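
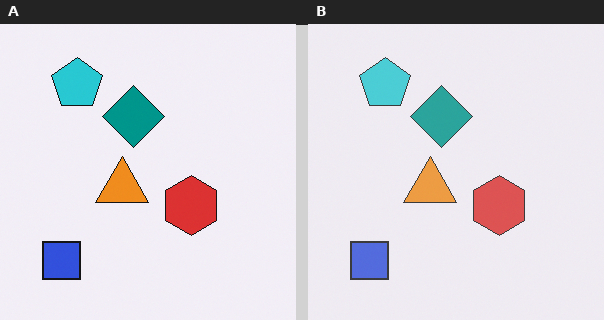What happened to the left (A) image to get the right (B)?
It was given slightly reduced contrast.

Tones are pushed toward mid-grey across the whole image — a global contrast change.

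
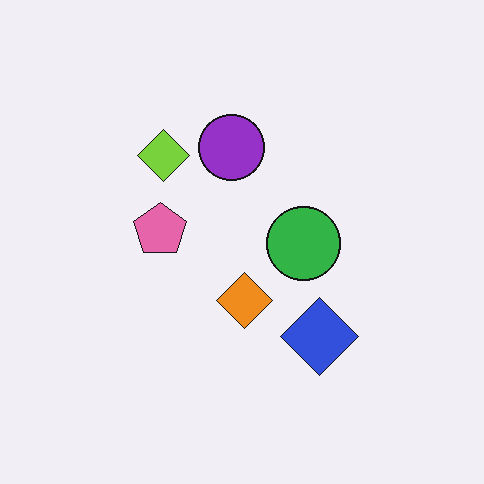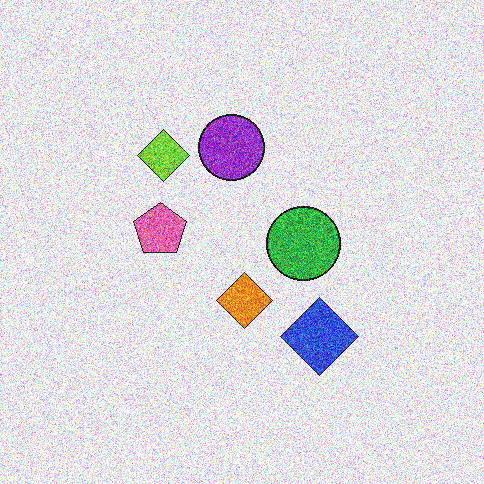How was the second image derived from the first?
Degraded with a thick layer of grain.

Random speckle covers the whole image, including the flat background.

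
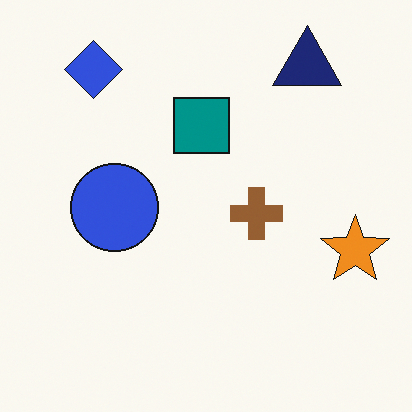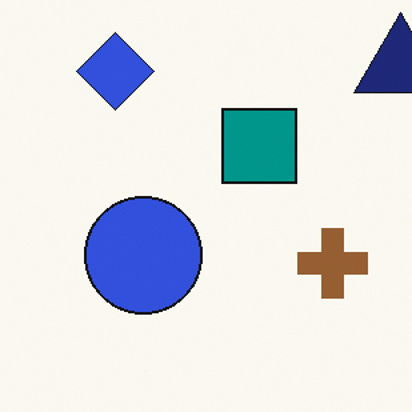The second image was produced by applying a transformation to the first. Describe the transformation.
This is the original image cropped to a modestly smaller region and rescaled.

The visible shapes are larger and the field of view is narrower; shapes near the original edges may be partly or wholly outside the frame — a crop-and-rescale.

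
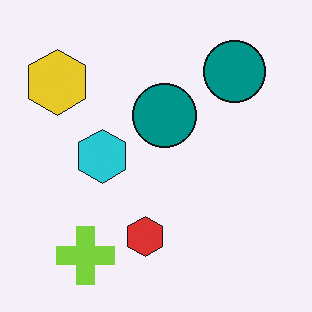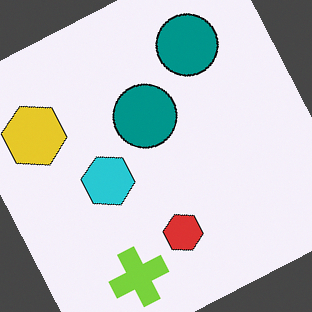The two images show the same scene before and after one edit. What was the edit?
This is the original image rotated counter-clockwise by a clearly visible amount.

Every shape is tilted by the same angle and the image corners show triangular fill wedges — a whole-image rotation by a non-right angle.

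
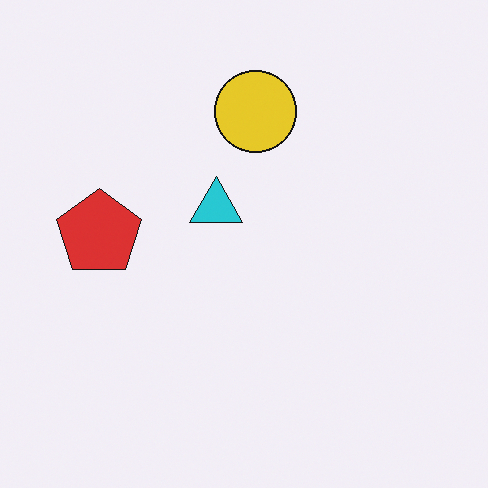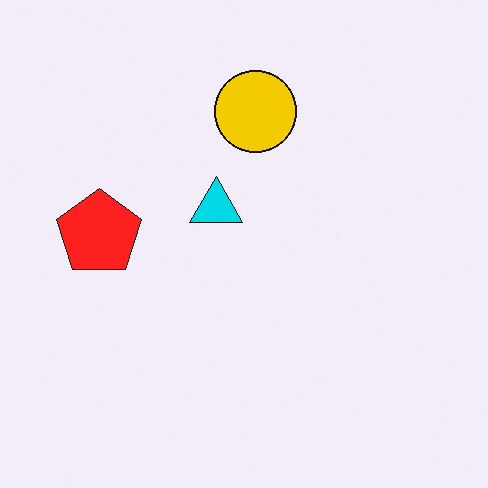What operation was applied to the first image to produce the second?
This is the original image slightly oversaturated.

All colors are more vivid — a global saturation change.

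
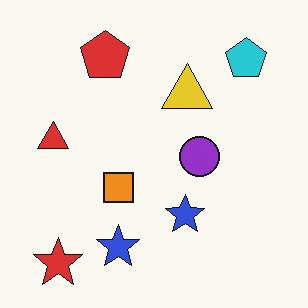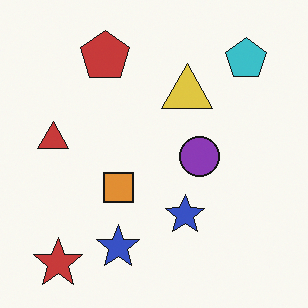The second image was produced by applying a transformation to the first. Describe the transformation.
The transformation is: slightly desaturated.

All colors are more muted and greyish — a global saturation change.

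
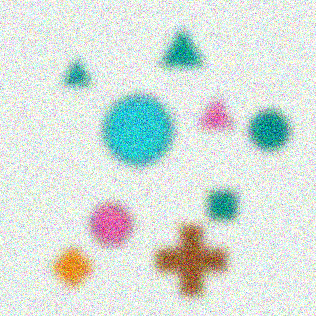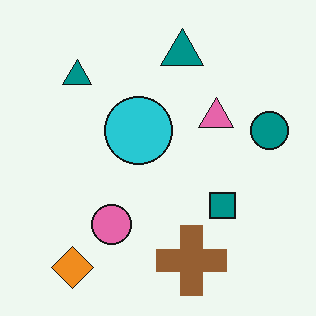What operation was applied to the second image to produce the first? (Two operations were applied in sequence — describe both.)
Strongly gaussian-blurred, then degraded with a thick layer of grain.

Shape edges and outlines are uniformly softened across the whole image. Random speckle covers the whole image, including the flat background.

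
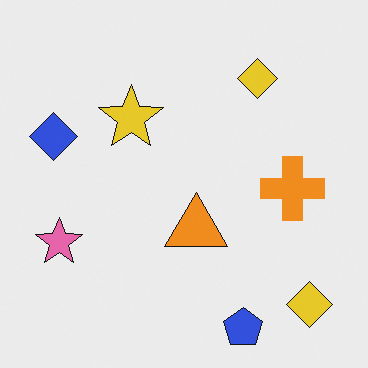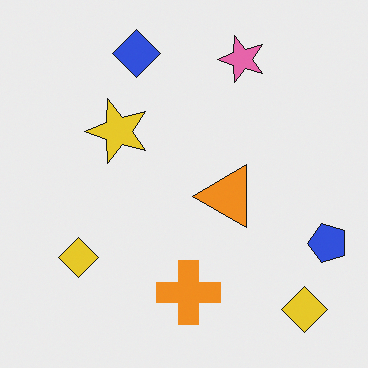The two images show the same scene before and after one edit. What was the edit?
Transposed (reflected across the top-left ↔ bottom-right diagonal).

Shapes have swapped their row and column positions — what was in the top-right is now in the bottom-left — a diagonal reflection.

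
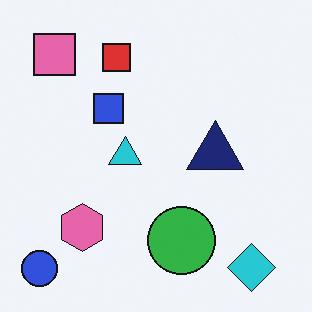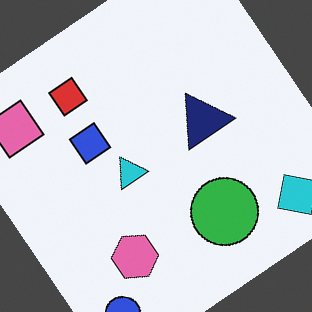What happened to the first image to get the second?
It was rotated counter-clockwise by a large amount — several tens of degrees.

Every shape is tilted by the same angle and the image corners show triangular fill wedges — a whole-image rotation by a non-right angle.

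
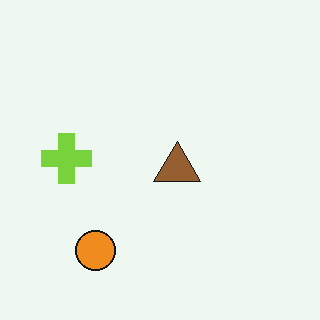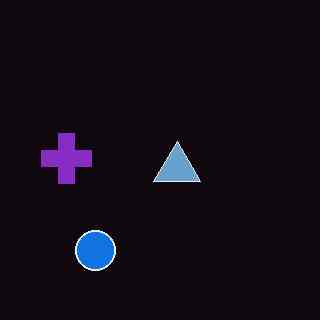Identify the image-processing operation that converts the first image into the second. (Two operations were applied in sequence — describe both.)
The transformation is: color-inverted (negative), then given moderate JPEG compression.

The light background has become dark and every shape's color is its complement — a photographic negative. Blocky 8×8 compression artifacts appear around shape edges and the flat background shows ringing — characteristic JPEG degradation.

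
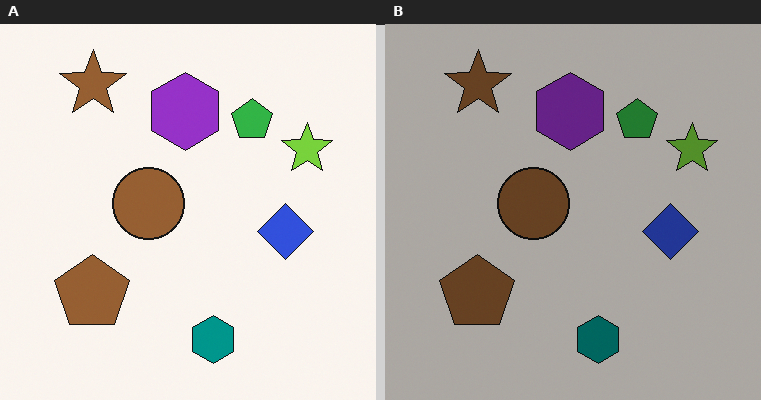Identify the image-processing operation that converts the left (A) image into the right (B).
The right (B) image is the left (A) noticeably darkened.

Every pixel — background and shapes alike — is uniformly darkened.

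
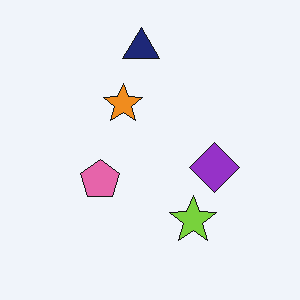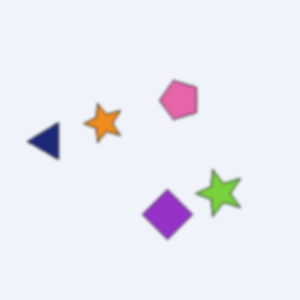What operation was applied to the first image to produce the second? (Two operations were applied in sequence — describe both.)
The image was slightly softened, then transposed (reflected across the top-left ↔ bottom-right diagonal).

Shape edges and outlines are uniformly softened across the whole image. Shapes have swapped their row and column positions — what was in the top-right is now in the bottom-left — a diagonal reflection.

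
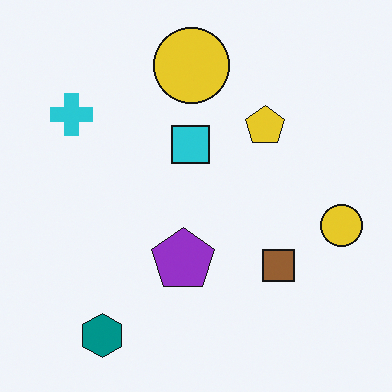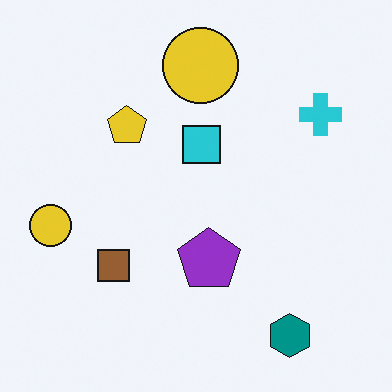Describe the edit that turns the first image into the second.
Flipped horizontally (left ↔ right).

The cyan cross is in the top-left of the first image and the top-right of the second — shapes on opposite sides of the vertical midline have swapped in a mirror flip.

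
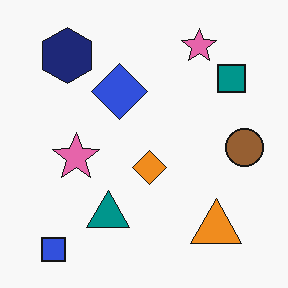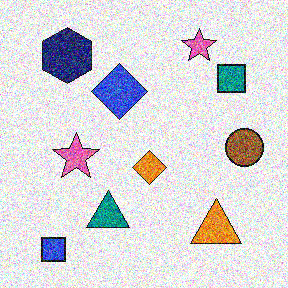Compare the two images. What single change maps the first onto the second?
It was degraded with strong gaussian noise.

Random speckle covers the whole image, including the flat background.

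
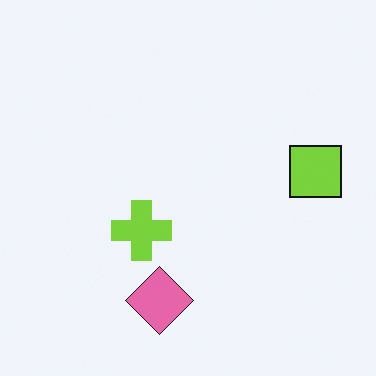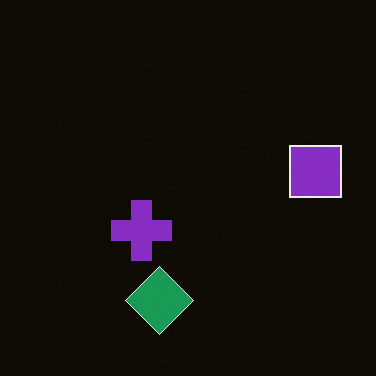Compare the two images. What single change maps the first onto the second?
It was color-inverted (negative).

The light background has become dark and every shape's color is its complement — a photographic negative.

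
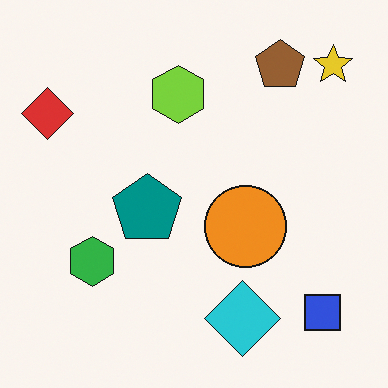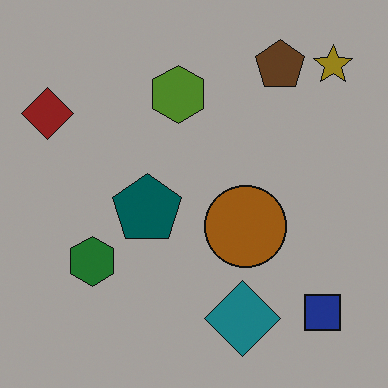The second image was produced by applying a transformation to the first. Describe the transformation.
The transformation is: noticeably darkened.

Every pixel — background and shapes alike — is uniformly darkened.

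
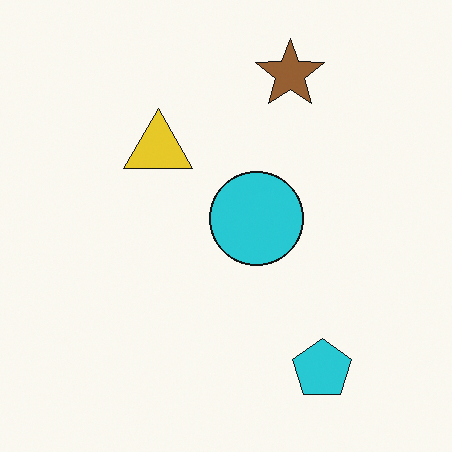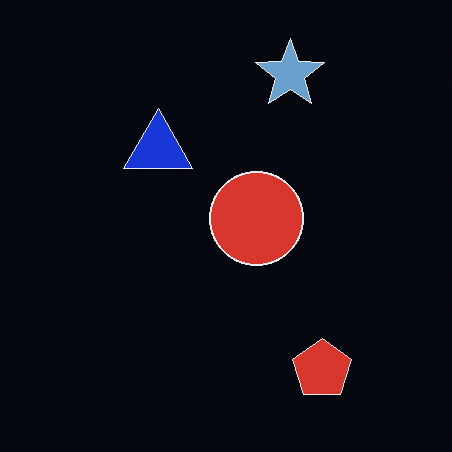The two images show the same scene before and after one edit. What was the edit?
It was color-inverted (negative).

The light background has become dark and every shape's color is its complement — a photographic negative.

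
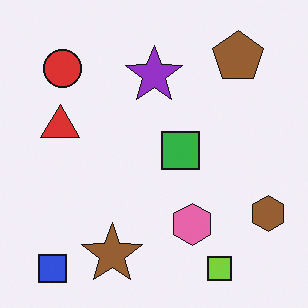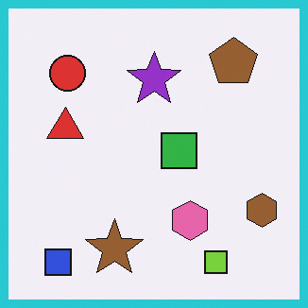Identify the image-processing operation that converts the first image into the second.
The transformation is: framed with a cyan border.

A solid cyan frame runs around the edge of the second image, with the content slightly shrunk inside it.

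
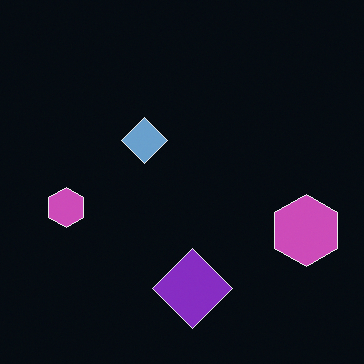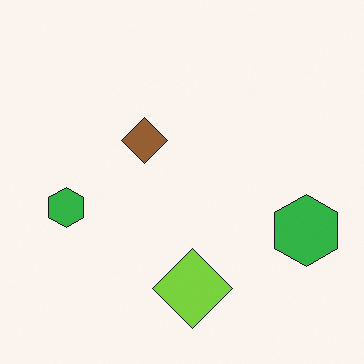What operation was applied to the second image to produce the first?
This is the original image color-inverted (negative).

The light background has become dark and every shape's color is its complement — a photographic negative.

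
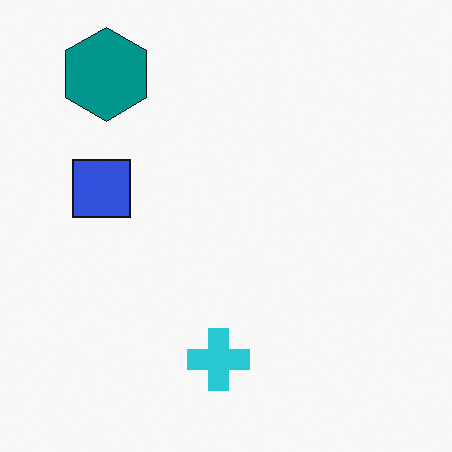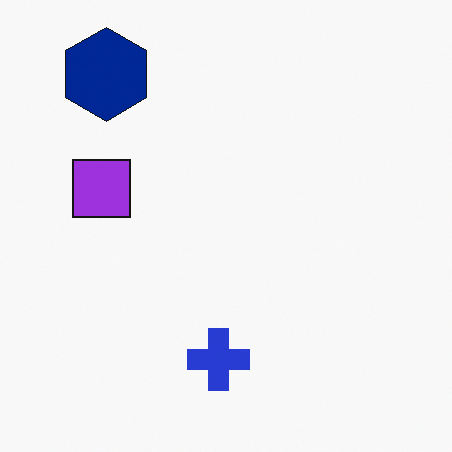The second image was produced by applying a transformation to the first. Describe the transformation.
The transformation is: hue-shifted by a small amount.

Every shape's color has rotated by the same amount around the hue wheel — a uniform hue shift.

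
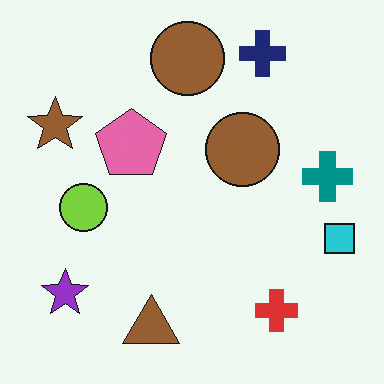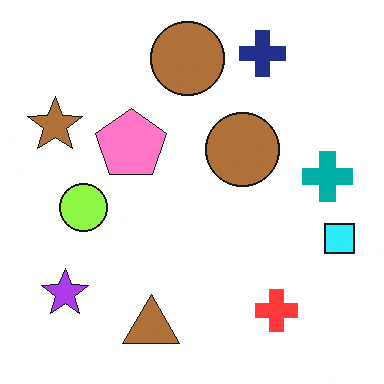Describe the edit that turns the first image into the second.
Brightened a little.

Every pixel — background and shapes alike — is uniformly brightened.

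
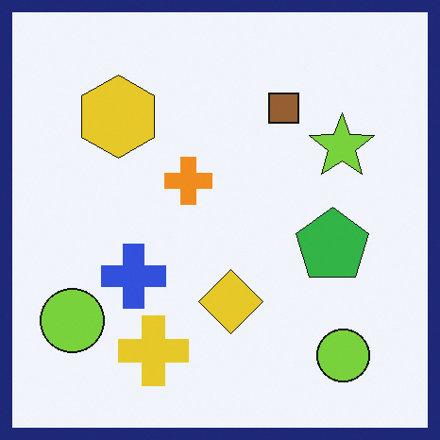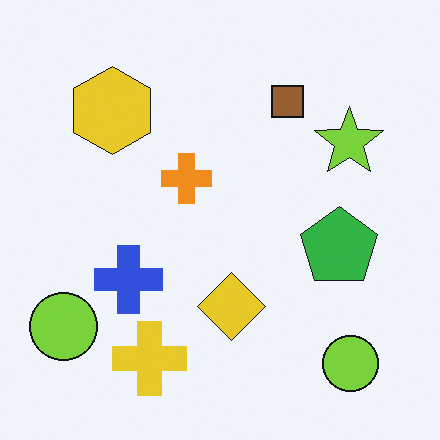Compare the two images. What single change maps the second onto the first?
It was framed with a navy border.

A solid navy frame runs around the edge of the first image, with the content slightly shrunk inside it.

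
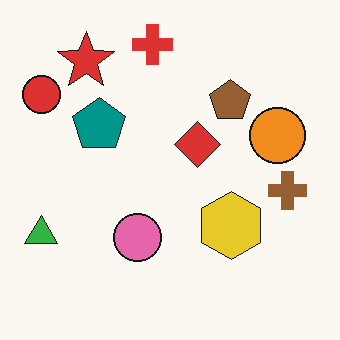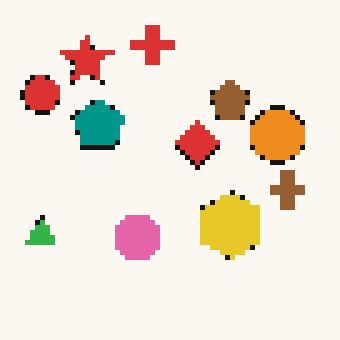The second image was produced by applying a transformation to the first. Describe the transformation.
The image was mildly pixelated.

Shapes are reduced to large square blocks; fine edges and outlines are lost — a downscale-then-upscale (mosaic) effect.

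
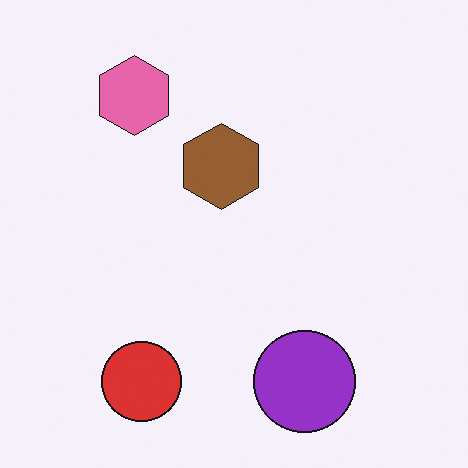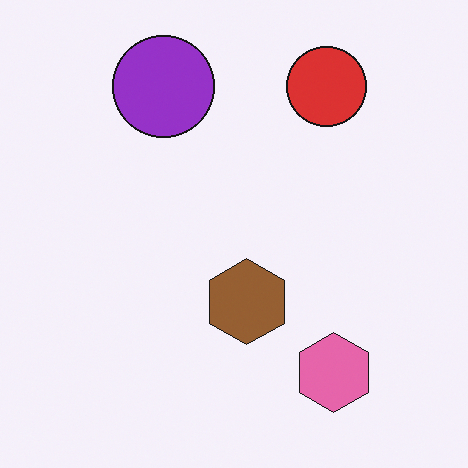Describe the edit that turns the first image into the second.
The transformation is: rotated 180°.

The red circle sits in the bottom-left of the first image and the top-right of the second — consistent with a whole-image 180° rotation.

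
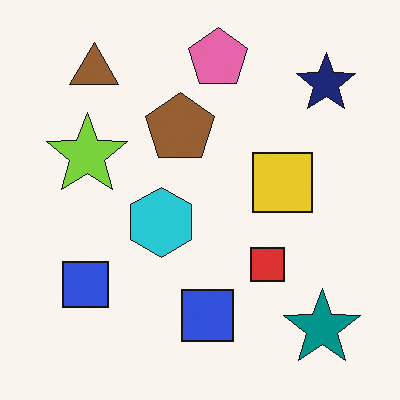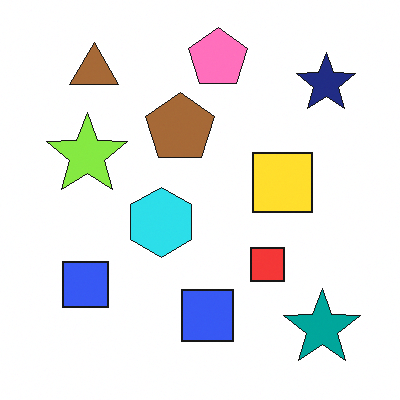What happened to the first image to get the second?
Slightly brightened.

Every pixel — background and shapes alike — is uniformly brightened.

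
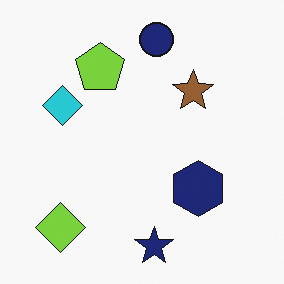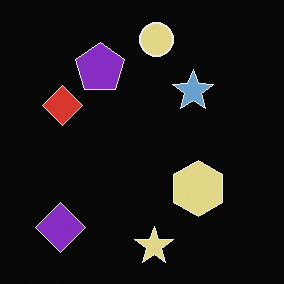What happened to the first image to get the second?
This is the original image color-inverted (negative).

The light background has become dark and every shape's color is its complement — a photographic negative.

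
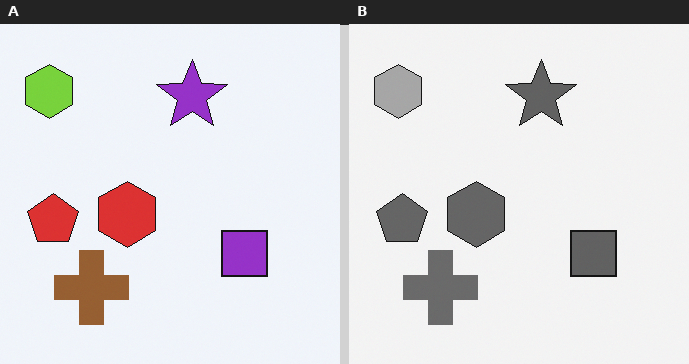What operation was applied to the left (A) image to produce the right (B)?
The transformation is: converted to grayscale.

All color is removed — every shape is now a shade of grey.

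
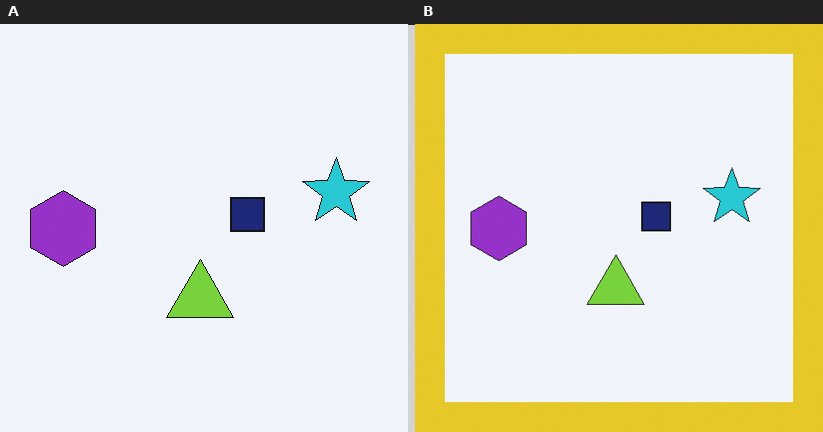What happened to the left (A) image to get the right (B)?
The transformation is: framed with a yellow border.

A solid yellow frame runs around the edge of the right (B) image, with the content slightly shrunk inside it.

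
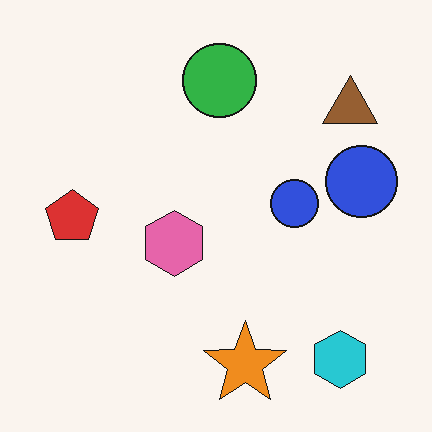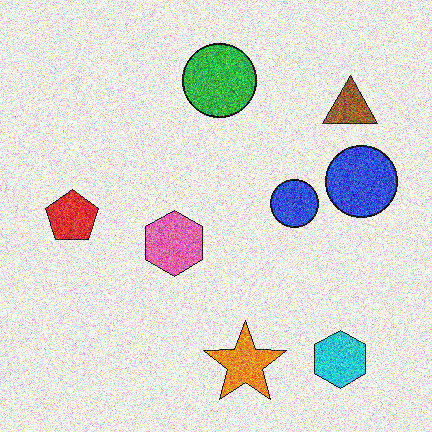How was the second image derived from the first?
The image was degraded with a thick layer of grain.

Random speckle covers the whole image, including the flat background.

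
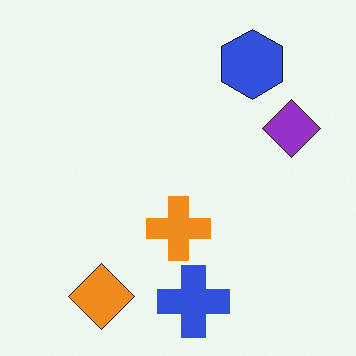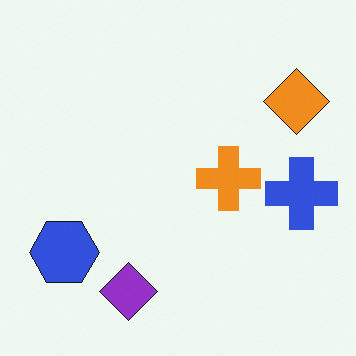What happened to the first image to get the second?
The image was transposed (reflected across the top-left ↔ bottom-right diagonal).

Shapes have swapped their row and column positions — what was in the top-right is now in the bottom-left — a diagonal reflection.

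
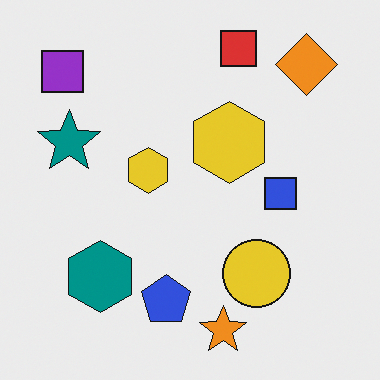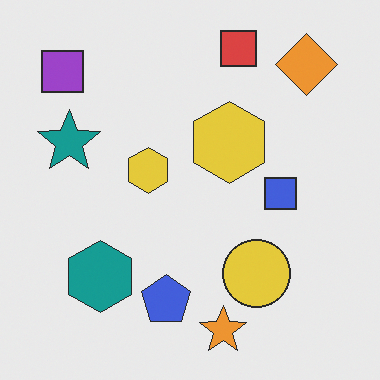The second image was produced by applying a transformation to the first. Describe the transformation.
The second image is the first given slightly reduced contrast.

Tones are pushed toward mid-grey across the whole image — a global contrast change.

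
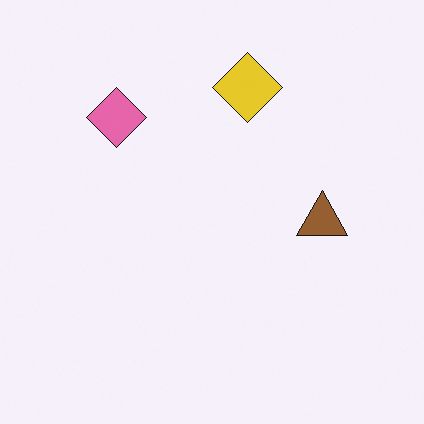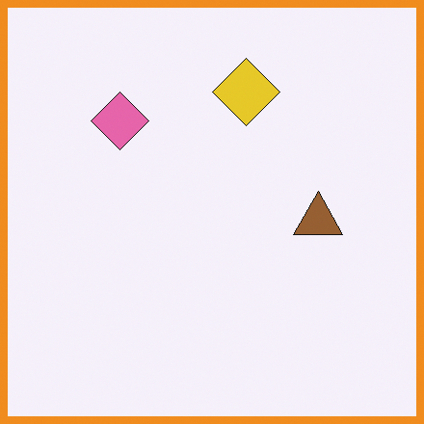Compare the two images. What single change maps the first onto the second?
It was framed with a orange border.

A solid orange frame runs around the edge of the second image, with the content slightly shrunk inside it.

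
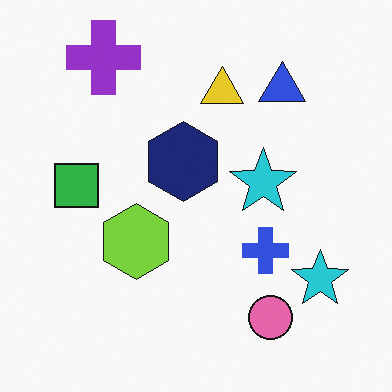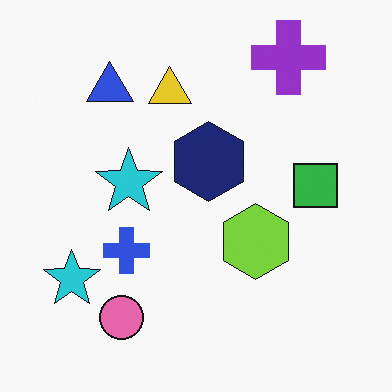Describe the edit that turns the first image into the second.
The transformation is: flipped horizontally (left ↔ right).

The green square is in the left of the first image and the right of the second — shapes on opposite sides of the vertical midline have swapped in a mirror flip.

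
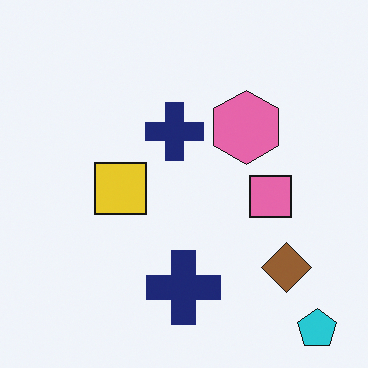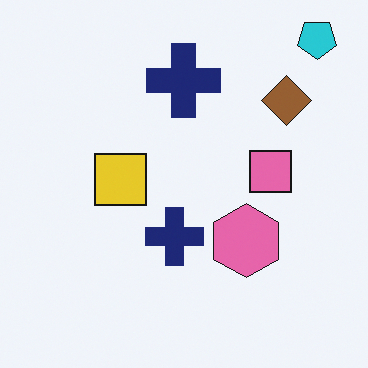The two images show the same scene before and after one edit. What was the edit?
Flipped vertically (top ↔ bottom).

The cyan pentagon is in the bottom-right of the first image and the top-right of the second — shapes on opposite sides of the horizontal midline have swapped in a mirror flip.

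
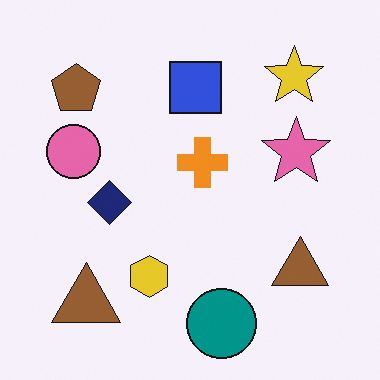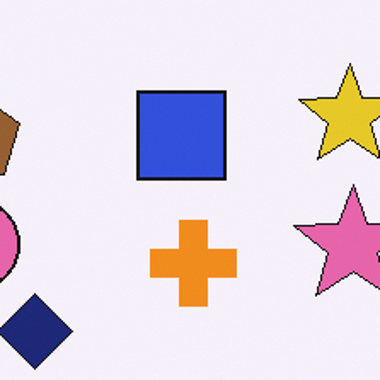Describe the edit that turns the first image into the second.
This is the original image cropped tightly and scaled back up.

The visible shapes are larger and the field of view is narrower; shapes near the original edges may be partly or wholly outside the frame — a crop-and-rescale.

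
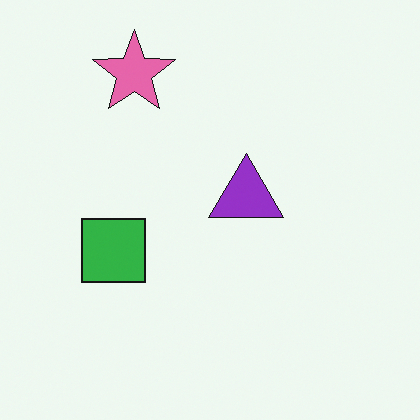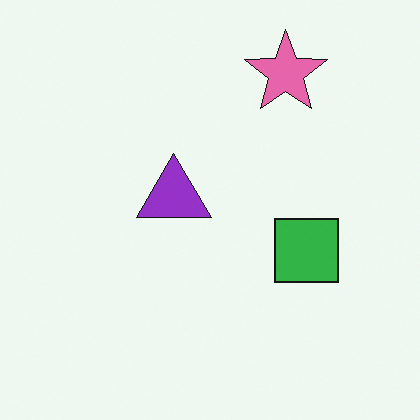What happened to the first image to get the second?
The transformation is: flipped horizontally (left ↔ right).

The green square is in the left of the first image and the right of the second — shapes on opposite sides of the vertical midline have swapped in a mirror flip.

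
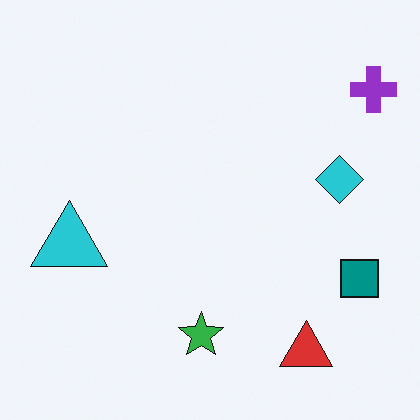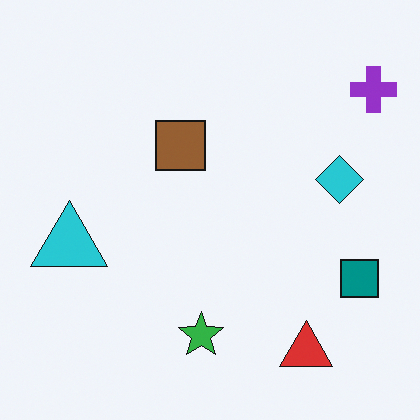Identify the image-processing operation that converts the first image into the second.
The transformation is: overlaid with an additional brown square.

A brown square appears in the second image that is absent from the first.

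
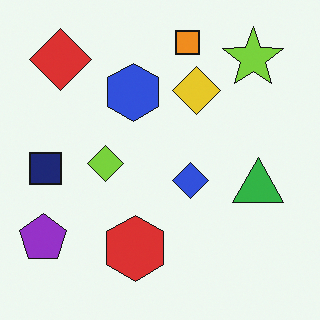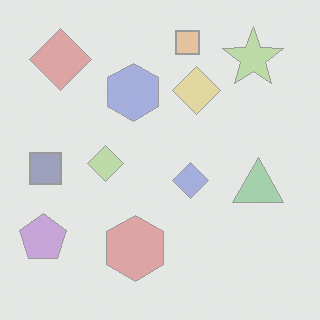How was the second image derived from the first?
The transformation is: given much lower contrast.

Tones are pushed toward mid-grey across the whole image — a global contrast change.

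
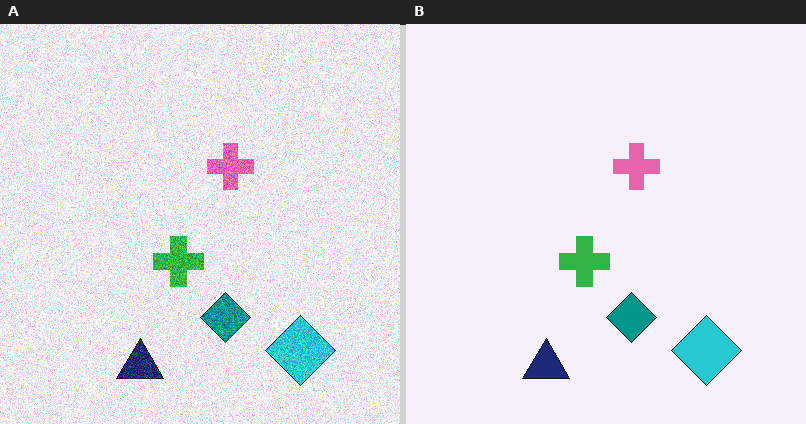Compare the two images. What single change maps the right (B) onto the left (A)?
This is the original image degraded with strong gaussian noise.

Random speckle covers the whole image, including the flat background.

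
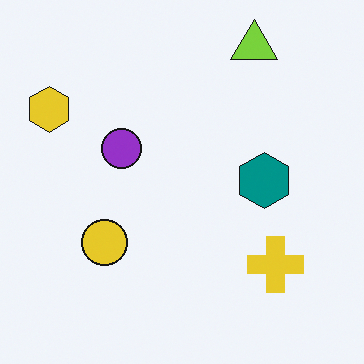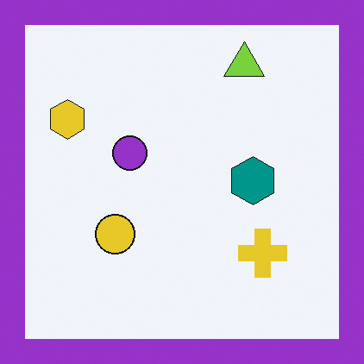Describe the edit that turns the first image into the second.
The transformation is: framed with a purple border.

A solid purple frame runs around the edge of the second image, with the content slightly shrunk inside it.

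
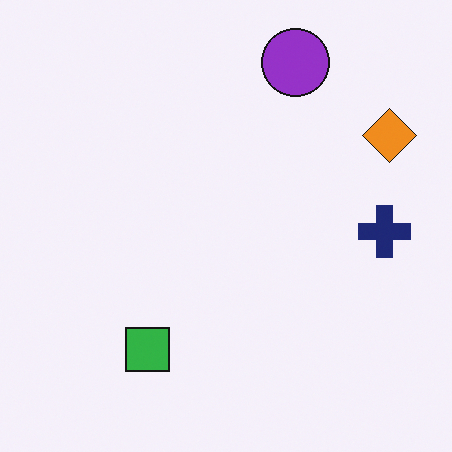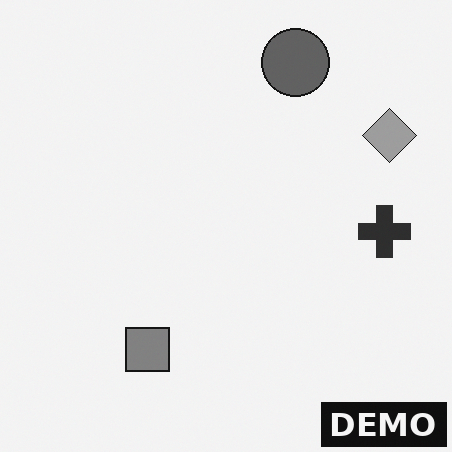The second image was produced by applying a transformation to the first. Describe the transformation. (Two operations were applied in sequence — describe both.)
The transformation is: converted to grayscale, then watermarked with the text "DEMO" in the lower-right corner.

All color is removed — every shape is now a shade of grey. A dark label reading "DEMO" appears in the lower-right corner.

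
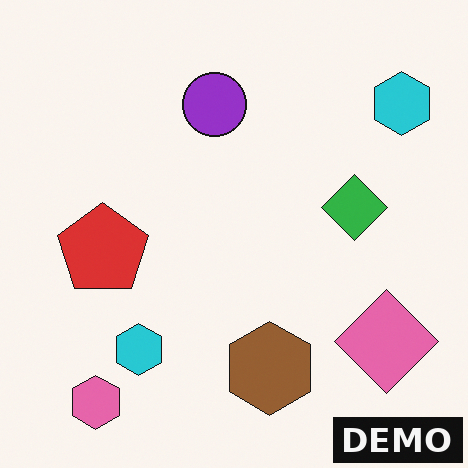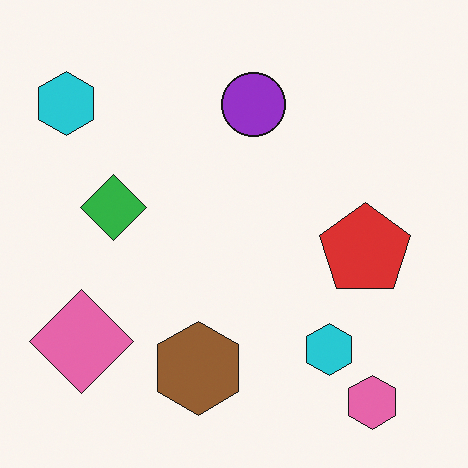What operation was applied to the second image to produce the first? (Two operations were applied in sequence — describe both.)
It was flipped horizontally (left ↔ right), then watermarked with the text "DEMO" in the lower-right corner.

The pink diamond is in the bottom-left of the second image and the bottom-right of the first — shapes on opposite sides of the vertical midline have swapped in a mirror flip. A dark label reading "DEMO" appears in the lower-right corner.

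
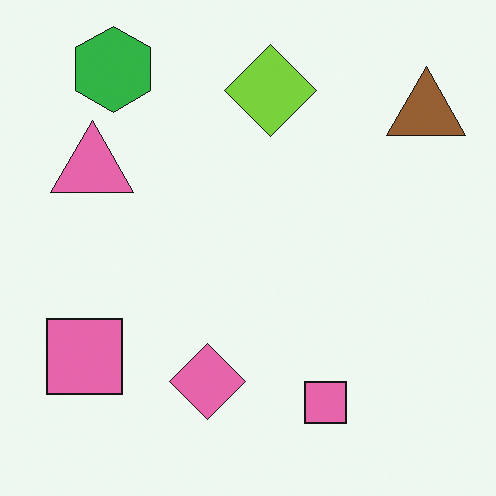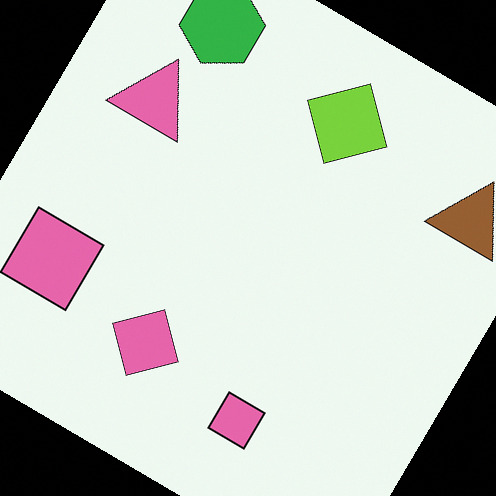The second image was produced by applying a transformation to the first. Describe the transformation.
The second image is the first rotated clockwise by a large amount — several tens of degrees.

Every shape is tilted by the same angle and the image corners show triangular fill wedges — a whole-image rotation by a non-right angle.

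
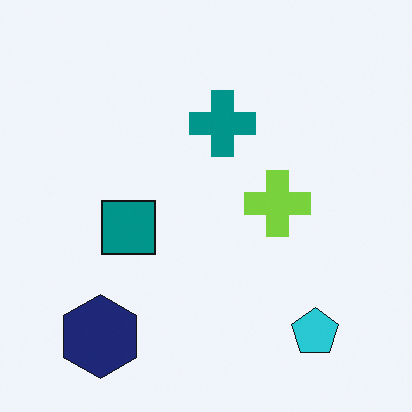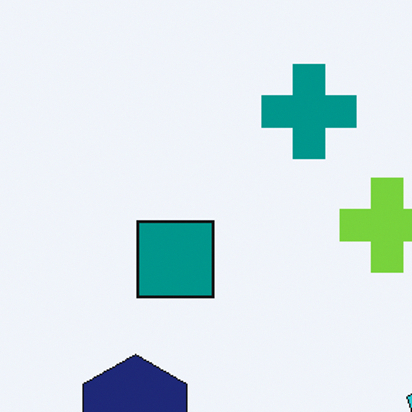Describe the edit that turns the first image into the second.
The image was cropped to a modestly smaller region and rescaled.

The visible shapes are larger and the field of view is narrower; shapes near the original edges may be partly or wholly outside the frame — a crop-and-rescale.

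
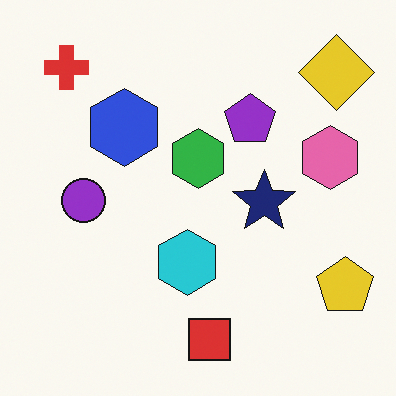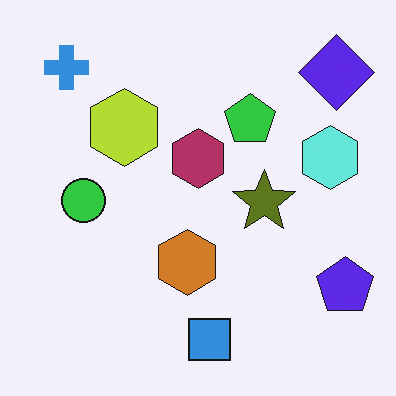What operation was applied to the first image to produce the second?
The image was hue-shifted by a large amount.

Every shape's color has rotated by the same amount around the hue wheel — a uniform hue shift.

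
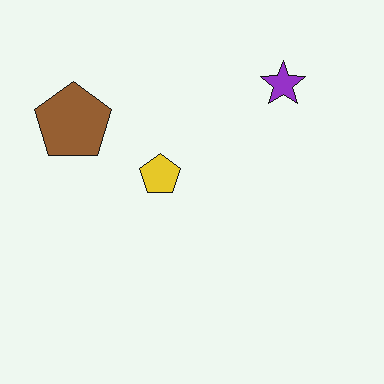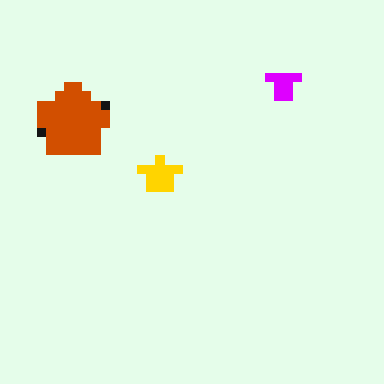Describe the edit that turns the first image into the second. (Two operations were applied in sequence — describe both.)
It was made much more vivid (saturation change), then coarsely pixelated.

All colors are more vivid — a global saturation change. Shapes are reduced to large square blocks; fine edges and outlines are lost — a downscale-then-upscale (mosaic) effect.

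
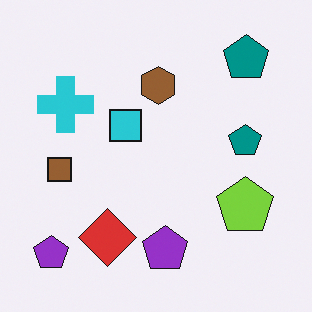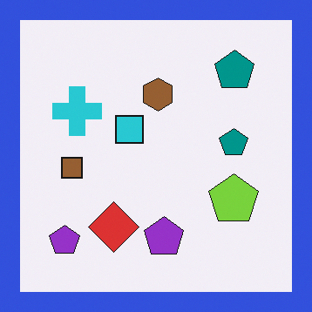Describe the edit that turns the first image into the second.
The second image is the first framed with a blue border.

A solid blue frame runs around the edge of the second image, with the content slightly shrunk inside it.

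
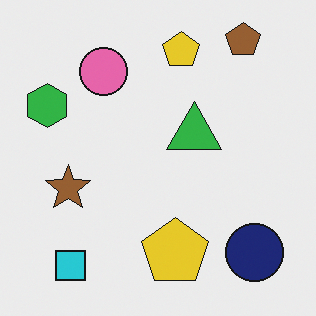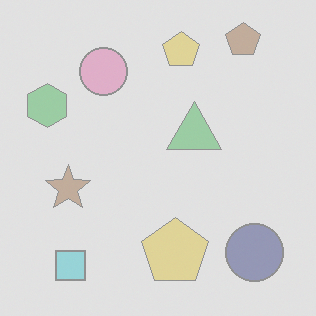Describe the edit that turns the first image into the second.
The image was given much lower contrast.

Tones are pushed toward mid-grey across the whole image — a global contrast change.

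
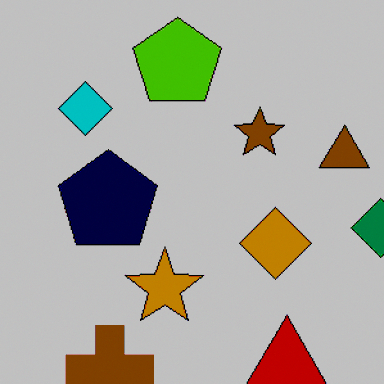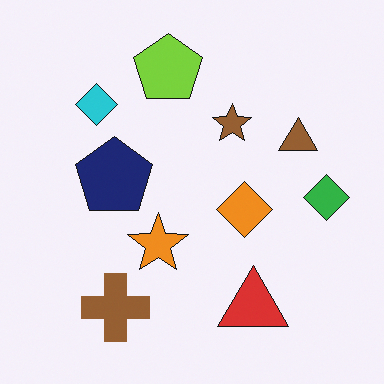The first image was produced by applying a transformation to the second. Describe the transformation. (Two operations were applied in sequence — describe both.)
The first image is the second cropped to a modestly smaller region and rescaled, then heavily posterized to just a handful of flat colors.

The visible shapes are larger and the field of view is narrower; shapes near the original edges may be partly or wholly outside the frame — a crop-and-rescale. Each flat color has snapped to a coarser quantized level — most visibly, the near-white background has dropped to a flat grey.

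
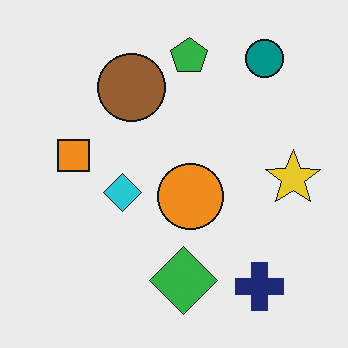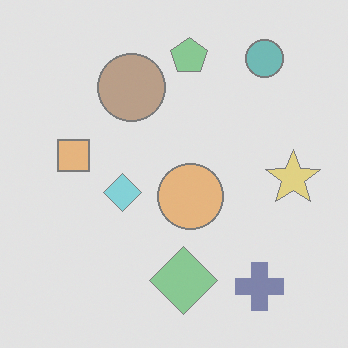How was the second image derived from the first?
The image was washed out (contrast reduced).

Tones are pushed toward mid-grey across the whole image — a global contrast change.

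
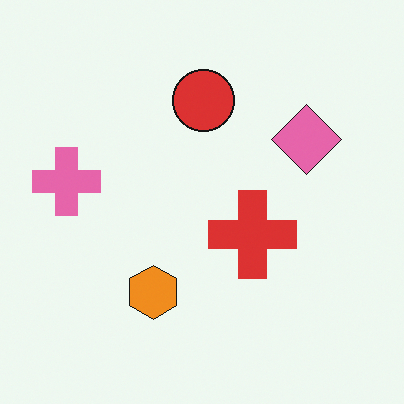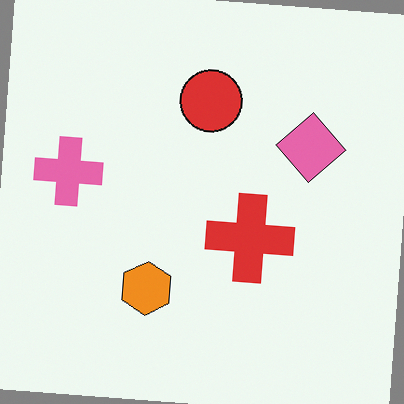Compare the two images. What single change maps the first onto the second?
This is the original image rotated clockwise by a small amount.

Every shape is tilted by the same angle and the image corners show triangular fill wedges — a whole-image rotation by a non-right angle.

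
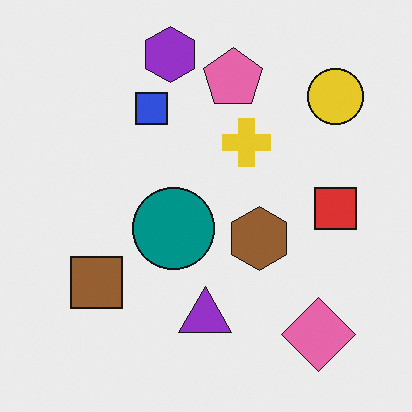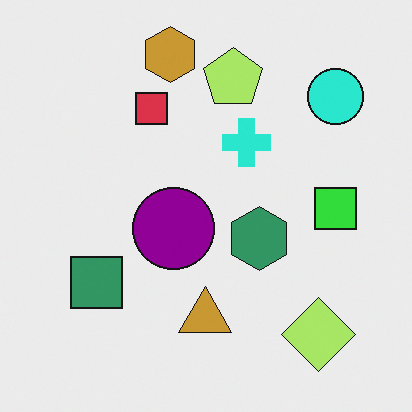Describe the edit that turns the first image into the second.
The second image is the first hue-shifted by a moderate amount.

Every shape's color has rotated by the same amount around the hue wheel — a uniform hue shift.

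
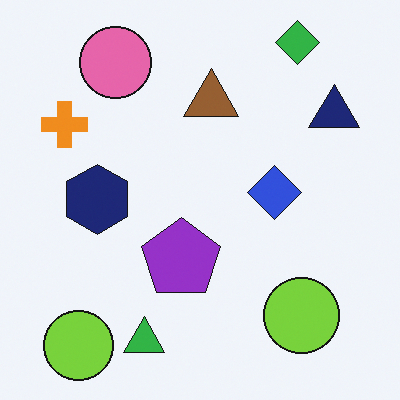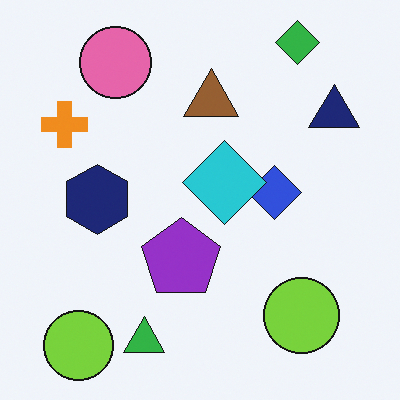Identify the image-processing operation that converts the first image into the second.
Overlaid with an additional cyan diamond.

A cyan diamond appears in the second image that is absent from the first.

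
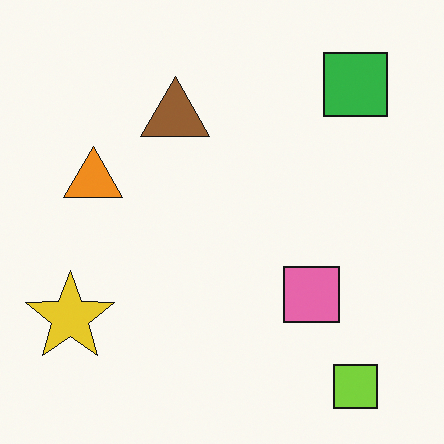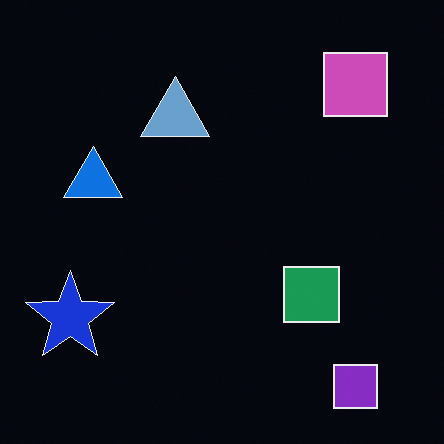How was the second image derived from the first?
The transformation is: color-inverted (negative).

The light background has become dark and every shape's color is its complement — a photographic negative.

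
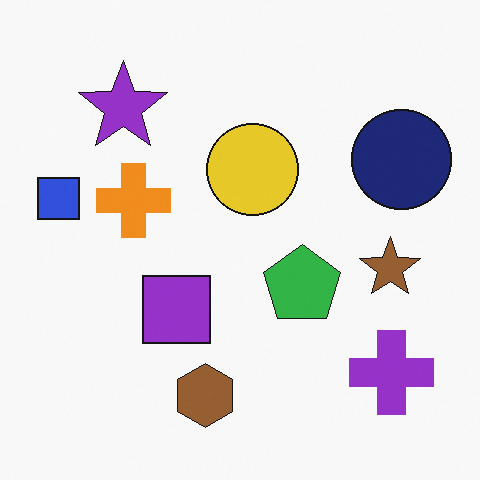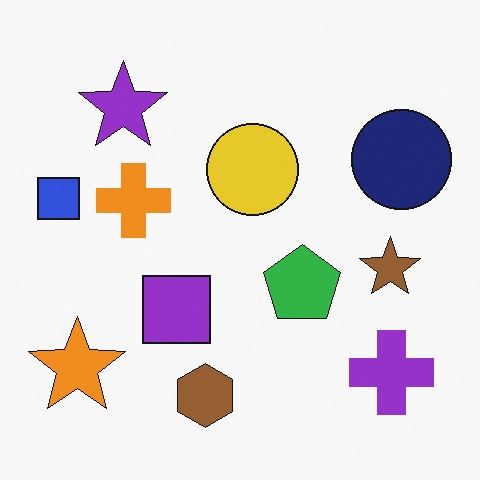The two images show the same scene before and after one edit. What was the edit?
This is the original image overlaid with an additional orange star.

An orange star appears in the second image that is absent from the first.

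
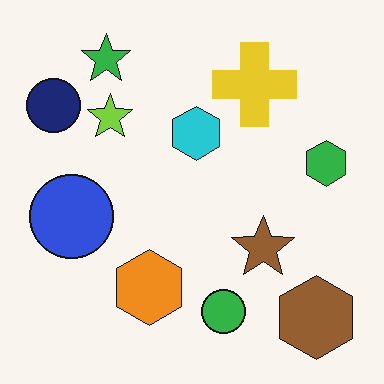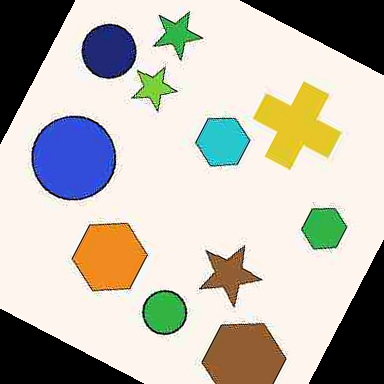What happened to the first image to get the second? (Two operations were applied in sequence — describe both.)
This is the original image degraded with heavy JPEG compression, then rotated clockwise by a moderate amount.

Blocky 8×8 compression artifacts appear around shape edges and the flat background shows ringing — characteristic JPEG degradation. Every shape is tilted by the same angle and the image corners show triangular fill wedges — a whole-image rotation by a non-right angle.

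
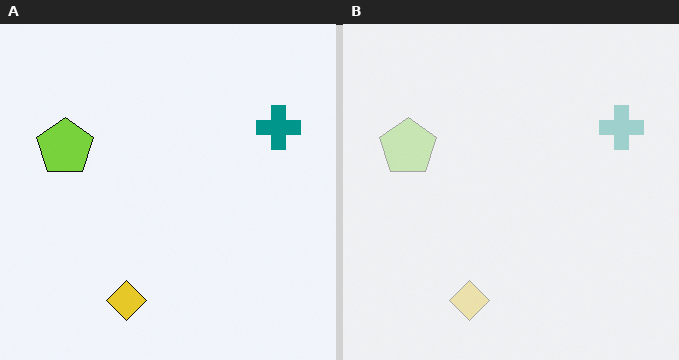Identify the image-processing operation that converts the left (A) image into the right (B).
The image was washed out (contrast reduced).

Tones are pushed toward mid-grey across the whole image — a global contrast change.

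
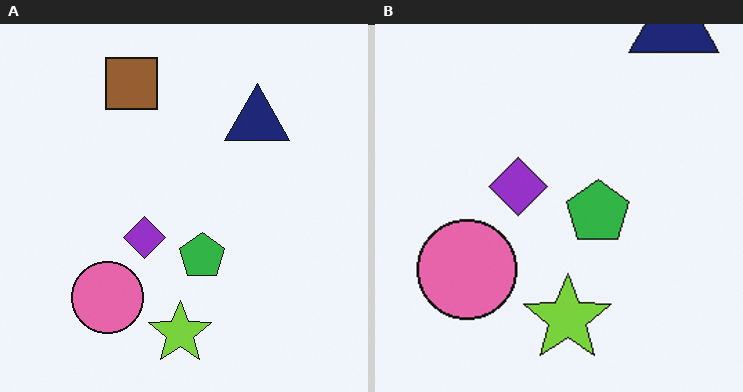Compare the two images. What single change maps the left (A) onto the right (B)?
The image was cropped to a modestly smaller region and rescaled.

The visible shapes are larger and the field of view is narrower; shapes near the original edges may be partly or wholly outside the frame — a crop-and-rescale.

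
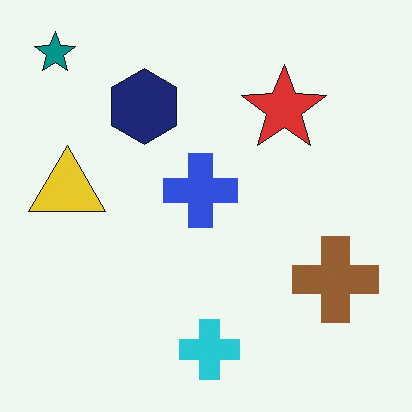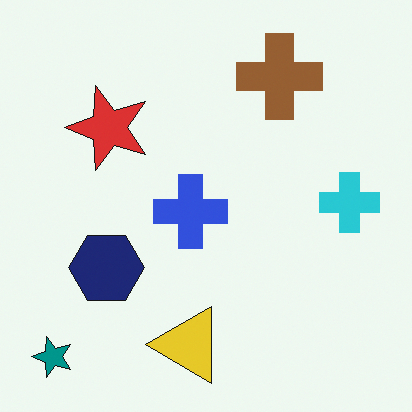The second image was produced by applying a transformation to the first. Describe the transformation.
The transformation is: rotated 90° counter-clockwise.

The teal star sits in the top-left of the first image and the bottom-left of the second — consistent with a whole-image 90° counter-clockwise rotation.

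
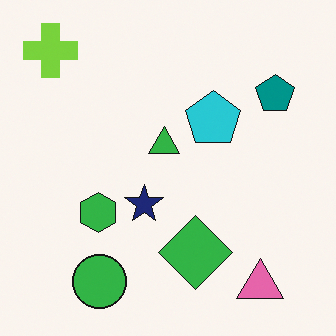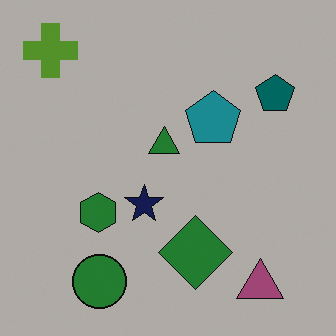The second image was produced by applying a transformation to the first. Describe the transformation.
It was noticeably darkened.

Every pixel — background and shapes alike — is uniformly darkened.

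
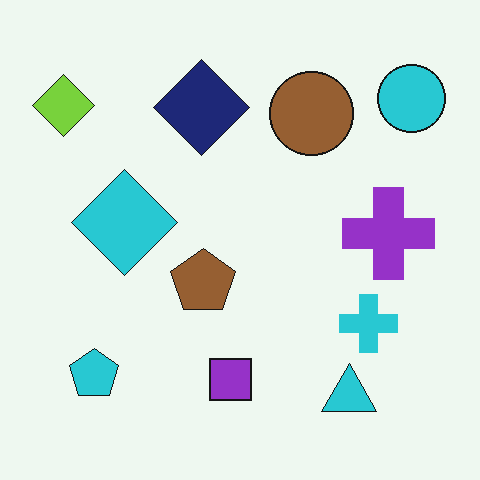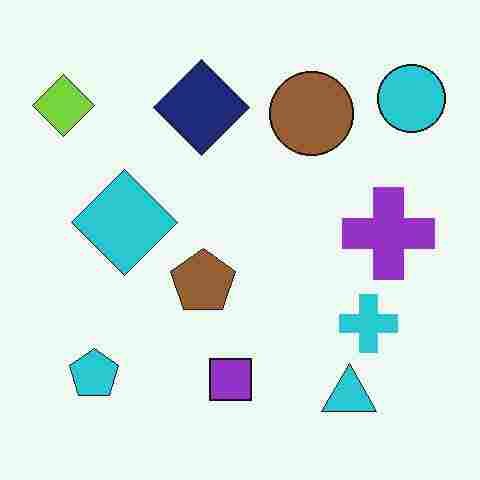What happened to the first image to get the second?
Degraded with heavy JPEG compression.

Blocky 8×8 compression artifacts appear around shape edges and the flat background shows ringing — characteristic JPEG degradation.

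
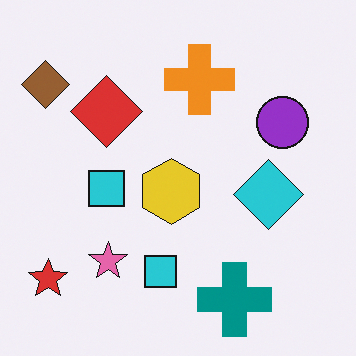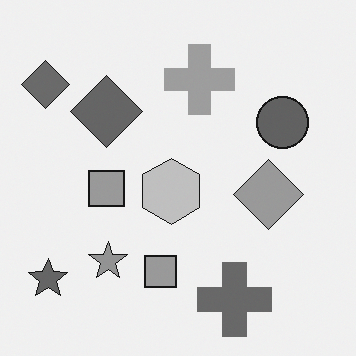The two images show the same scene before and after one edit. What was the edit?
It was converted to grayscale.

All color is removed — every shape is now a shade of grey.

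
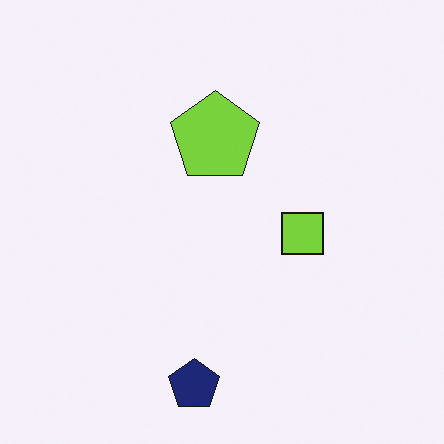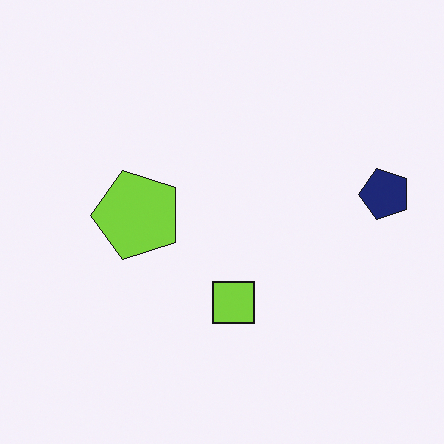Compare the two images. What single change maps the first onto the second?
The image was transposed (reflected across the top-left ↔ bottom-right diagonal).

Shapes have swapped their row and column positions — what was in the top-right is now in the bottom-left — a diagonal reflection.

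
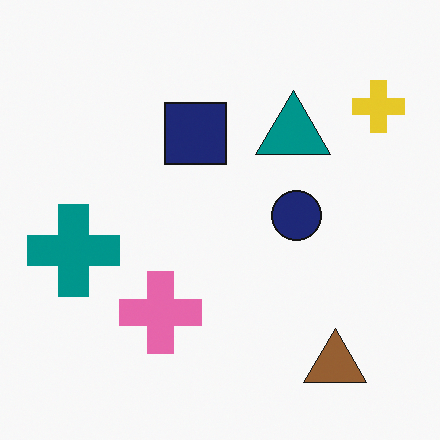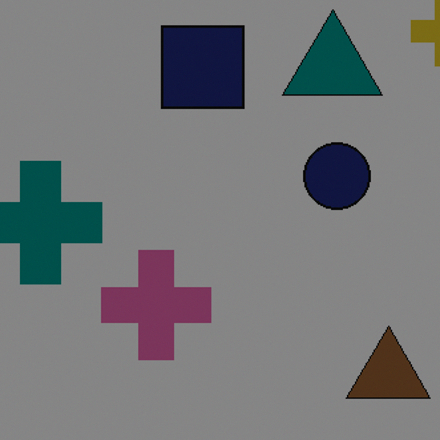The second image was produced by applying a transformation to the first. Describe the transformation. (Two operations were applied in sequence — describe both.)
The transformation is: cropped to a modestly smaller region and rescaled, then darkened a lot.

The visible shapes are larger and the field of view is narrower; shapes near the original edges may be partly or wholly outside the frame — a crop-and-rescale. Every pixel — background and shapes alike — is uniformly darkened.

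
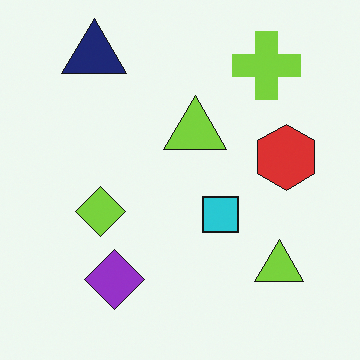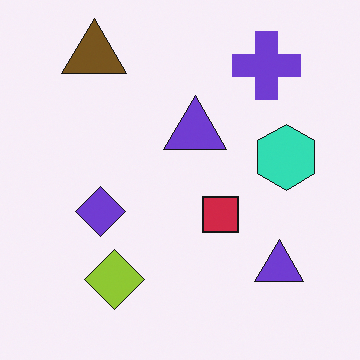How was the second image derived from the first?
This is the original image hue-shifted through roughly half the color wheel.

Every shape's color has rotated by the same amount around the hue wheel — a uniform hue shift.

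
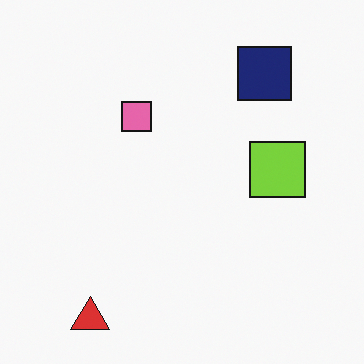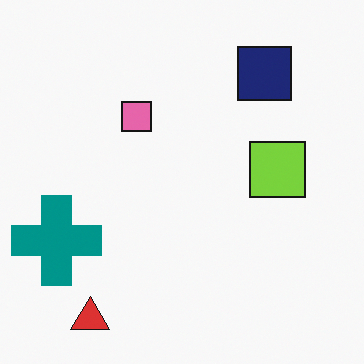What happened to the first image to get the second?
Overlaid with an additional teal cross.

A teal cross appears in the second image that is absent from the first.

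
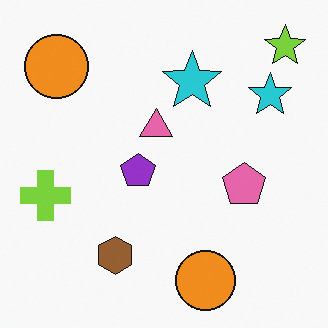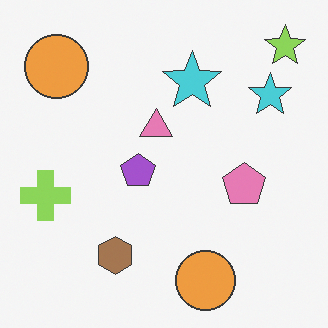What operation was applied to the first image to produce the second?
This is the original image given slightly reduced contrast.

Tones are pushed toward mid-grey across the whole image — a global contrast change.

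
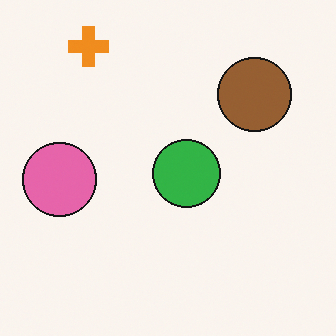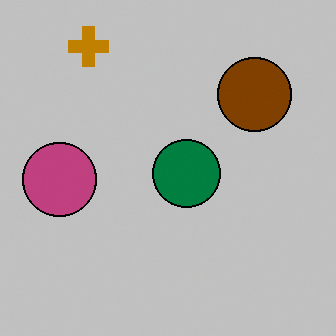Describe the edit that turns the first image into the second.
The image was aggressively posterized.

Each flat color has snapped to a coarser quantized level — most visibly, the near-white background has dropped to a flat grey.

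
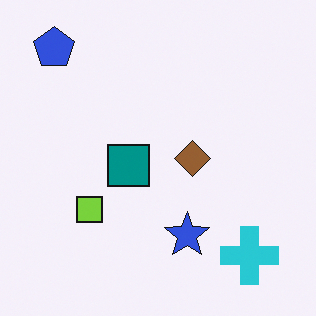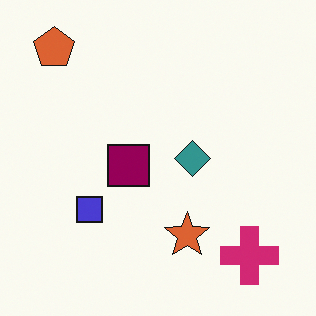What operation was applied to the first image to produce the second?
It was hue-shifted through roughly a third of the color wheel.

Every shape's color has rotated by the same amount around the hue wheel — a uniform hue shift.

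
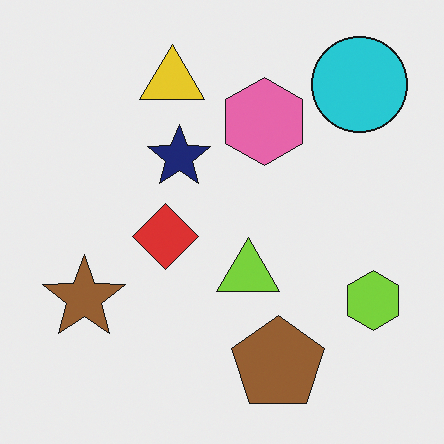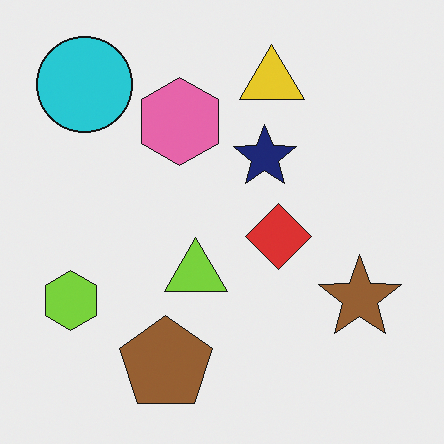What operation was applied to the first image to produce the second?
The transformation is: flipped horizontally (left ↔ right).

The lime hexagon is in the bottom-right of the first image and the bottom-left of the second — shapes on opposite sides of the vertical midline have swapped in a mirror flip.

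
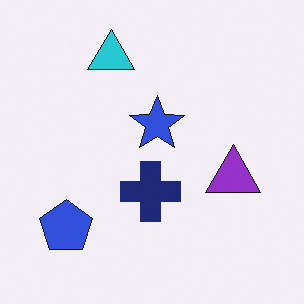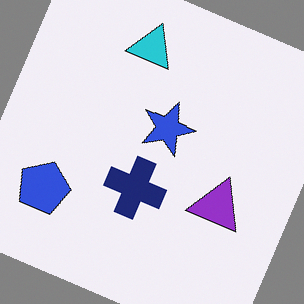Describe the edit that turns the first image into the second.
The second image is the first rotated clockwise by a clearly visible amount.

Every shape is tilted by the same angle and the image corners show triangular fill wedges — a whole-image rotation by a non-right angle.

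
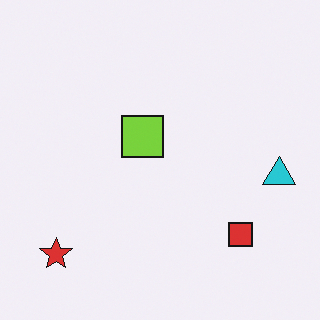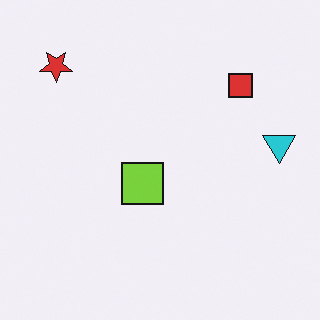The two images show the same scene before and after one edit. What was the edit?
The transformation is: flipped vertically (top ↔ bottom).

The red star is in the bottom-left of the first image and the top-left of the second — shapes on opposite sides of the horizontal midline have swapped in a mirror flip.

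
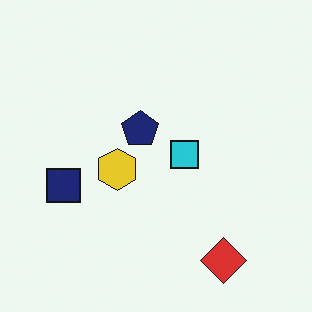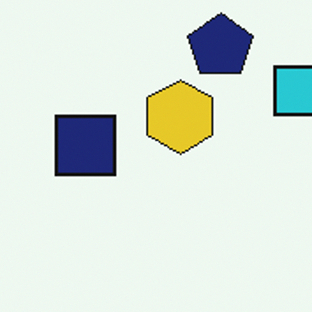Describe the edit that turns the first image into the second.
The second image is the first cropped tightly and scaled back up.

The visible shapes are larger and the field of view is narrower; shapes near the original edges may be partly or wholly outside the frame — a crop-and-rescale.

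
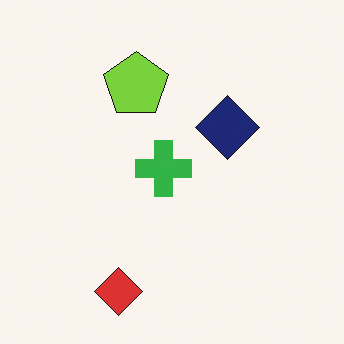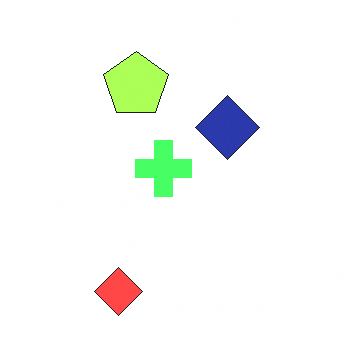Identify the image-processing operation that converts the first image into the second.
The image was substantially brightened.

Every pixel — background and shapes alike — is uniformly brightened.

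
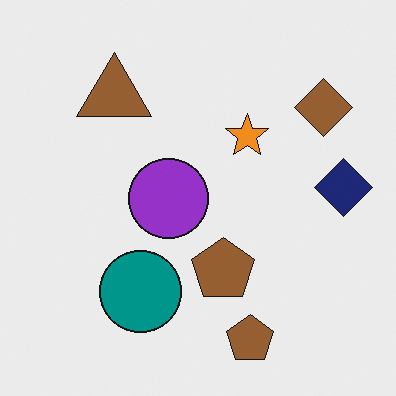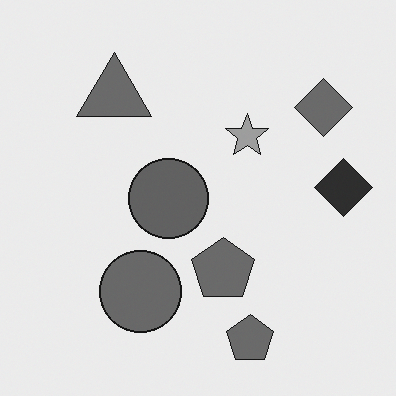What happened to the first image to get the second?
Converted to grayscale.

All color is removed — every shape is now a shade of grey.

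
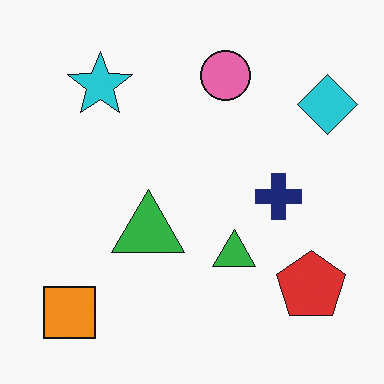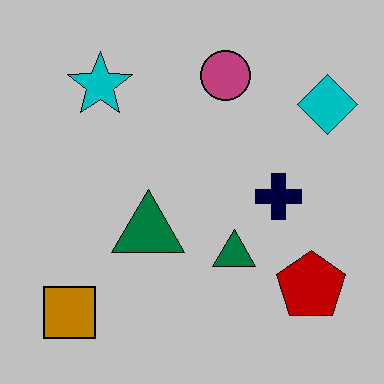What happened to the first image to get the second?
The transformation is: aggressively posterized.

Each flat color has snapped to a coarser quantized level — most visibly, the near-white background has dropped to a flat grey.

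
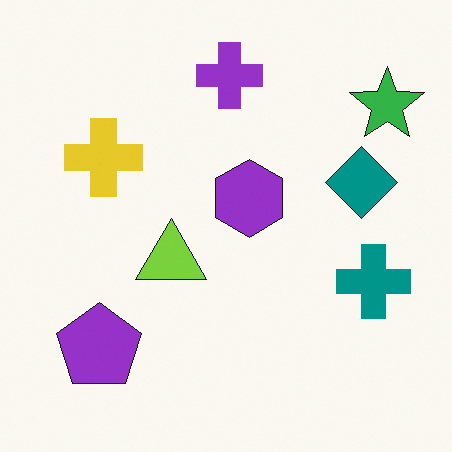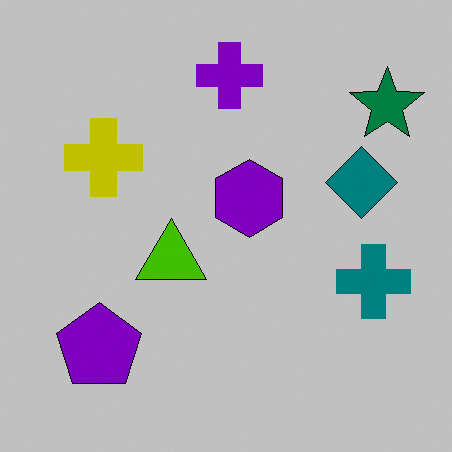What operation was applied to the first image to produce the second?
Heavily posterized to just a handful of flat colors.

Each flat color has snapped to a coarser quantized level — most visibly, the near-white background has dropped to a flat grey.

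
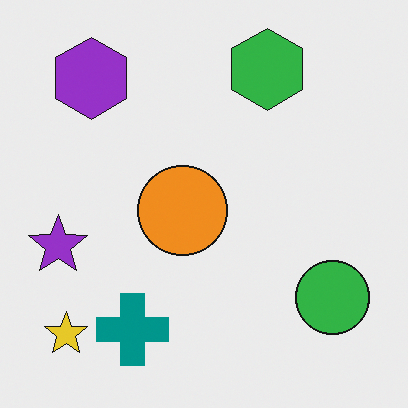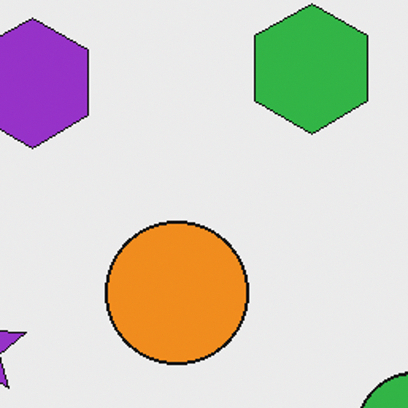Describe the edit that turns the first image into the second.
The second image is the first cropped to a modestly smaller region and rescaled.

The visible shapes are larger and the field of view is narrower; shapes near the original edges may be partly or wholly outside the frame — a crop-and-rescale.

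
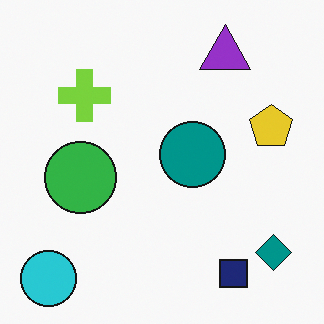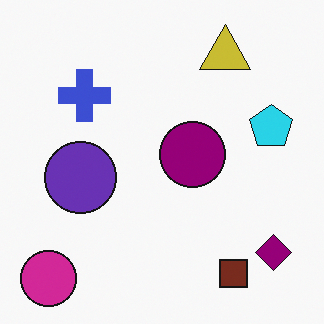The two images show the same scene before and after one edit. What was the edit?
It was hue-shifted through roughly a third of the color wheel.

Every shape's color has rotated by the same amount around the hue wheel — a uniform hue shift.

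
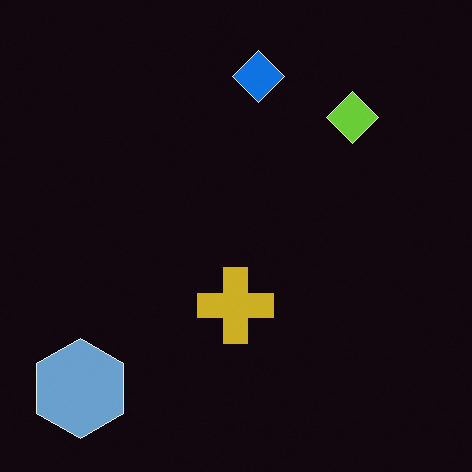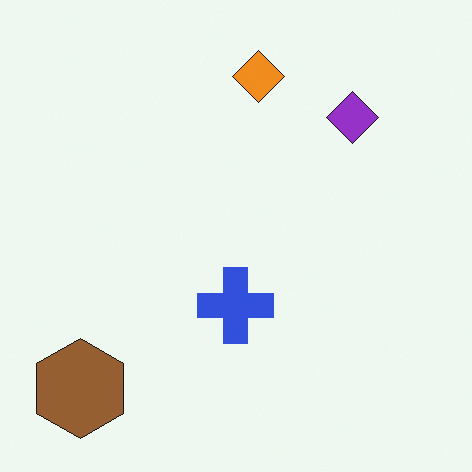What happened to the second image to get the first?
It was color-inverted (negative).

The light background has become dark and every shape's color is its complement — a photographic negative.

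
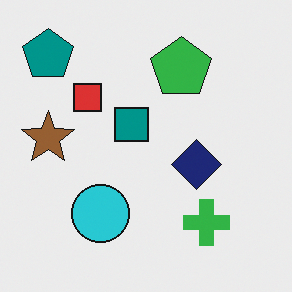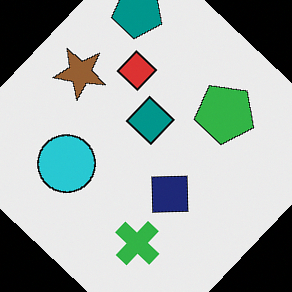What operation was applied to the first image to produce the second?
The transformation is: rotated clockwise by a large amount — several tens of degrees.

Every shape is tilted by the same angle and the image corners show triangular fill wedges — a whole-image rotation by a non-right angle.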